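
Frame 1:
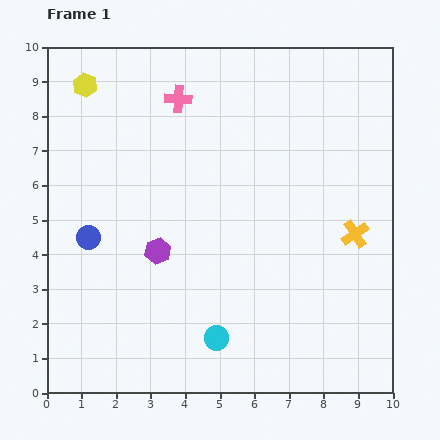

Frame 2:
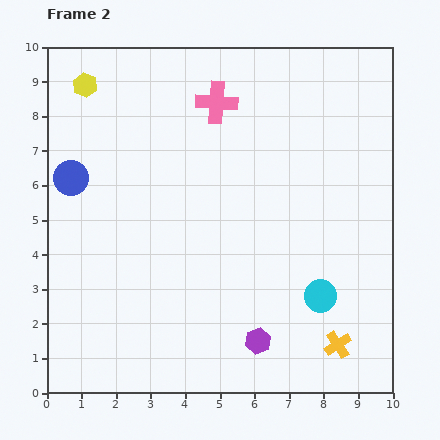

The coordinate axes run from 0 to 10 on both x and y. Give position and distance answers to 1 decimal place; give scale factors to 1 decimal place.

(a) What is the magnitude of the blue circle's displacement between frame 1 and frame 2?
1.8

The blue circle moved from (1.2, 4.5) to (0.7, 6.2), a distance of √(0.5² + 1.7²) ≈ 1.8.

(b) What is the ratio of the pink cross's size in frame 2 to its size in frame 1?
1.5×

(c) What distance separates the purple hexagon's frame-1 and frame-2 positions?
3.9

The purple hexagon moved from (3.2, 4.1) to (6.1, 1.5), a distance of √(2.9² + 2.6²) ≈ 3.9.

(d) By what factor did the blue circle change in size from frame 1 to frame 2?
1.5×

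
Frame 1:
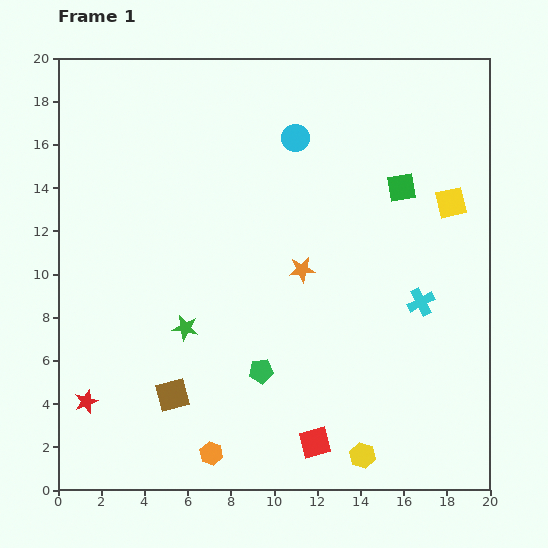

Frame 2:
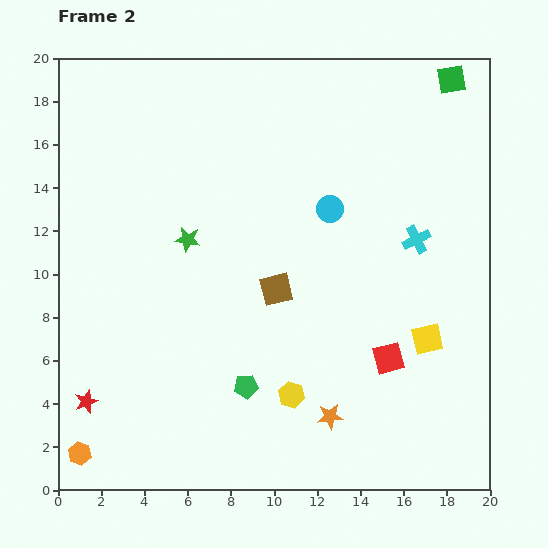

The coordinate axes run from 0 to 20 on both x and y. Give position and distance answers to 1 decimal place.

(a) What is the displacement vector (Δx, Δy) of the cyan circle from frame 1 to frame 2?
(1.6, -3.3)

The cyan circle was at (11.0, 16.3) in frame 1 and (12.6, 13.0) in frame 2.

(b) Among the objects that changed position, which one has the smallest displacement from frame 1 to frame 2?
the green pentagon

(moved 1.0)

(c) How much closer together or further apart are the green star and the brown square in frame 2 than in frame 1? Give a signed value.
+1.5

Distance in frame 1: 3.2. Distance in frame 2: 4.7.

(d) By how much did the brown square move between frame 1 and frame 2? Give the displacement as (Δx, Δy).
(4.8, 4.9)

The brown square was at (5.3, 4.4) in frame 1 and (10.1, 9.3) in frame 2.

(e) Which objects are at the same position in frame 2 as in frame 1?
the red star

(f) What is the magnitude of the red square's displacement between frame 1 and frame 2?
5.2

The red square moved from (11.9, 2.2) to (15.3, 6.1), a distance of √(3.4² + 3.9²) ≈ 5.2.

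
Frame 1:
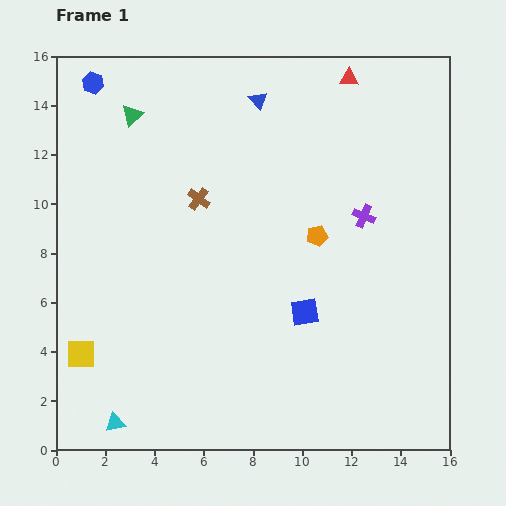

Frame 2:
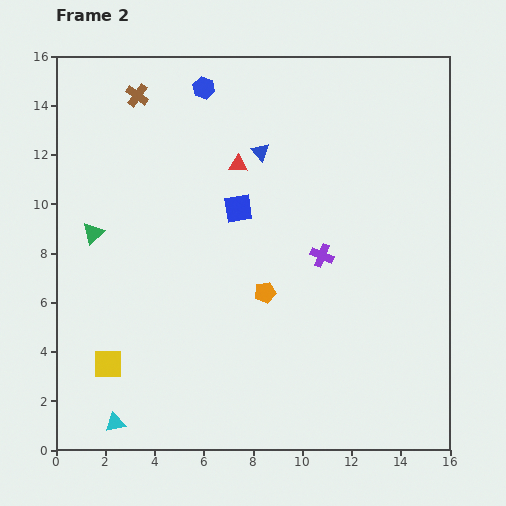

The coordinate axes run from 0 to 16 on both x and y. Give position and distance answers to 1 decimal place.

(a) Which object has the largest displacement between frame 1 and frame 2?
the red triangle

(moved 5.7; next 5.1)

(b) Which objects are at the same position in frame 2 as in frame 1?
the cyan triangle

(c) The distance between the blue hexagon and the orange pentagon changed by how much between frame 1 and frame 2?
-2.3

Distance in frame 1: 11.0. Distance in frame 2: 8.7.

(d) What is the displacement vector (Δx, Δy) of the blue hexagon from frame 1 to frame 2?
(4.5, -0.2)

The blue hexagon was at (1.5, 14.9) in frame 1 and (6.0, 14.7) in frame 2.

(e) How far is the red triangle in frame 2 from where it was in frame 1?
5.7

The red triangle moved from (11.9, 15.1) to (7.4, 11.6), a distance of √(4.5² + 3.5²) ≈ 5.7.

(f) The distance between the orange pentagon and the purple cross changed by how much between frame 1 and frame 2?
+0.6

Distance in frame 1: 2.1. Distance in frame 2: 2.7.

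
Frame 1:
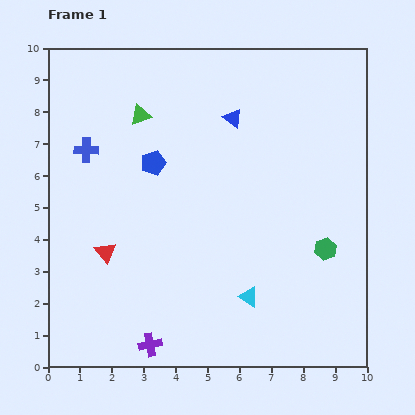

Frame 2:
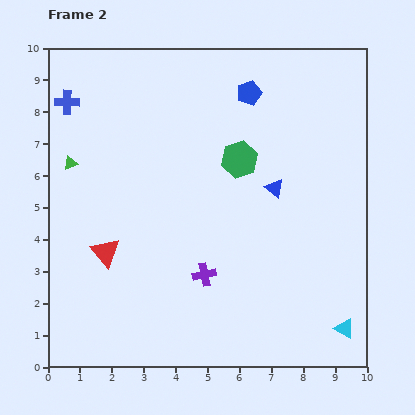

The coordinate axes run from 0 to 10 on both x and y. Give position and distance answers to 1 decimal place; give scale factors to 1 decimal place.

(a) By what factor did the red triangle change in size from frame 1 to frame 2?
1.4×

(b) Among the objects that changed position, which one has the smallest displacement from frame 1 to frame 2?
the blue cross

(moved 1.6)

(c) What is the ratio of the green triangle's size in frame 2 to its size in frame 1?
0.6×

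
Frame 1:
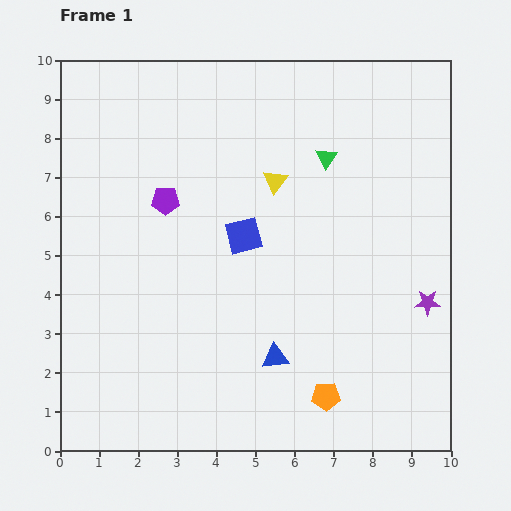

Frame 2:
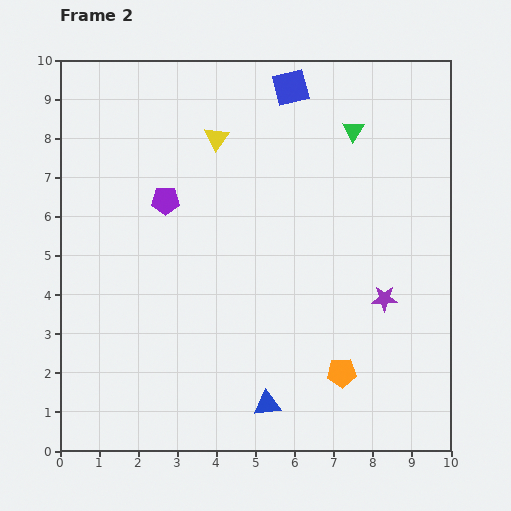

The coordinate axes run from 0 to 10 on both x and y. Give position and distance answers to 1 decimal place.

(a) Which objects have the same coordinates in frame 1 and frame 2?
the purple pentagon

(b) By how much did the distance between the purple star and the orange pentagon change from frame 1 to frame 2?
-1.3

Distance in frame 1: 3.5. Distance in frame 2: 2.2.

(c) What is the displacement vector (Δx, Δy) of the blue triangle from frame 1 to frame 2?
(-0.2, -1.2)

The blue triangle was at (5.5, 2.4) in frame 1 and (5.3, 1.2) in frame 2.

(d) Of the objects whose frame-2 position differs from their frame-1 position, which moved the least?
the orange pentagon

(moved 0.7)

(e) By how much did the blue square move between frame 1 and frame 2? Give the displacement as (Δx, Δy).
(1.2, 3.8)

The blue square was at (4.7, 5.5) in frame 1 and (5.9, 9.3) in frame 2.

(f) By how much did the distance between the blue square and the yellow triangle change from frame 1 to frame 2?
+0.7

Distance in frame 1: 1.6. Distance in frame 2: 2.3.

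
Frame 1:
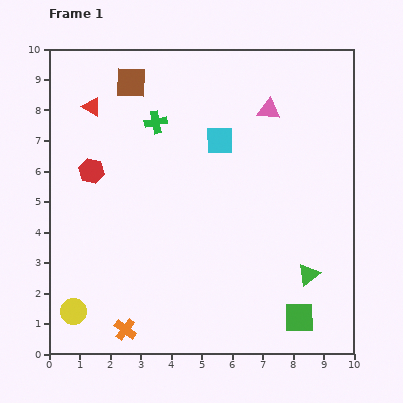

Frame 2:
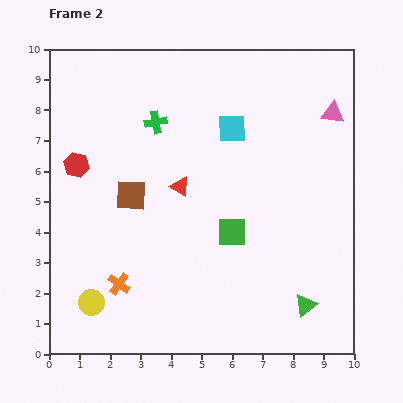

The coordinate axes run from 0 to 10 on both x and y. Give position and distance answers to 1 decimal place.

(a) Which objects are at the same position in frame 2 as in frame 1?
the green cross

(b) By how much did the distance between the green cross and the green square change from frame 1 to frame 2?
-3.5

Distance in frame 1: 7.9. Distance in frame 2: 4.4.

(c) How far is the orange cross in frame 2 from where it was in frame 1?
1.5

The orange cross moved from (2.5, 0.8) to (2.3, 2.3), a distance of √(0.2² + 1.5²) ≈ 1.5.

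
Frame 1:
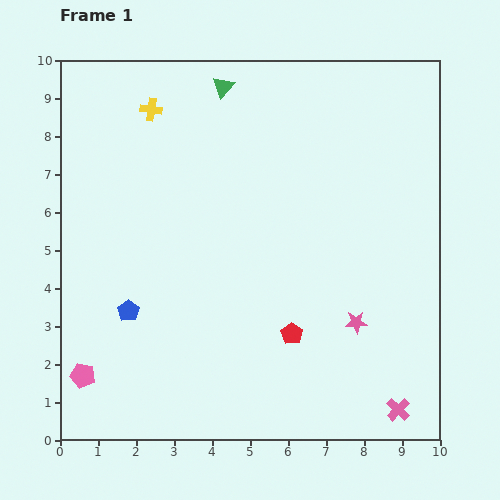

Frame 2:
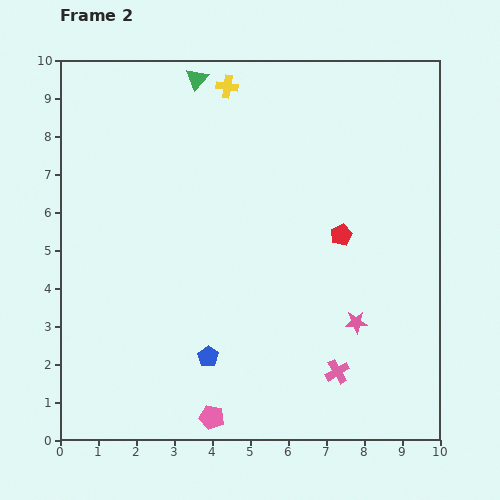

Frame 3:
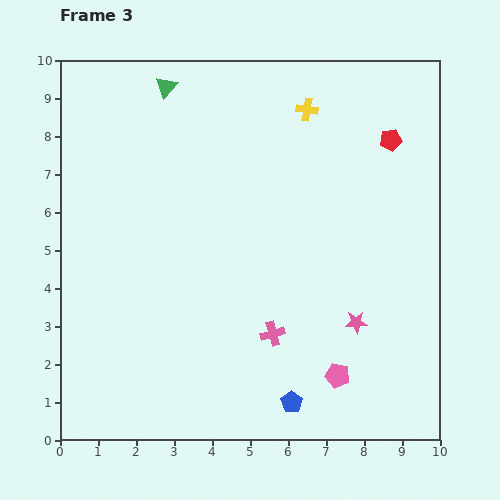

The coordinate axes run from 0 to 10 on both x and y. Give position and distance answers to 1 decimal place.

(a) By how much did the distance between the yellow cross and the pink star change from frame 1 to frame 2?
-0.7

Distance in frame 1: 7.8. Distance in frame 2: 7.1.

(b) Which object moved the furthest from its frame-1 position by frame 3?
the pink pentagon

(moved 6.7; next 5.7)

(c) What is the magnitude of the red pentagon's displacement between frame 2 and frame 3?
2.8

The red pentagon moved from (7.4, 5.4) to (8.7, 7.9), a distance of √(1.3² + 2.5²) ≈ 2.8.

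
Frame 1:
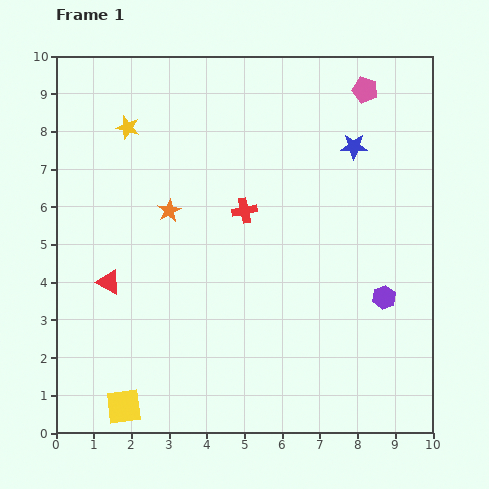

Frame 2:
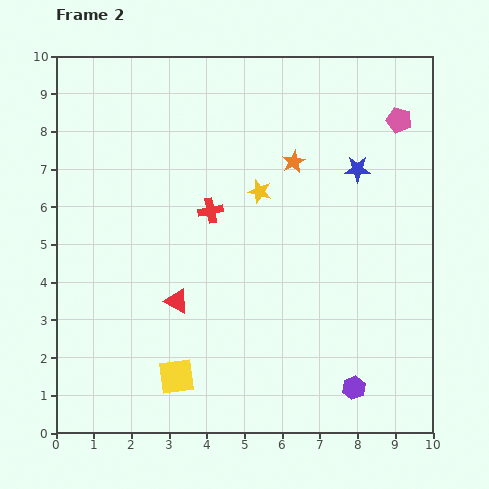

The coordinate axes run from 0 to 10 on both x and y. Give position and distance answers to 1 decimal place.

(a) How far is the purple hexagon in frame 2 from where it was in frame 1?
2.5

The purple hexagon moved from (8.7, 3.6) to (7.9, 1.2), a distance of √(0.8² + 2.4²) ≈ 2.5.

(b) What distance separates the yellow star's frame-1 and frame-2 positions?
3.9

The yellow star moved from (1.9, 8.1) to (5.4, 6.4), a distance of √(3.5² + 1.7²) ≈ 3.9.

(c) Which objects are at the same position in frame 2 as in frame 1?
none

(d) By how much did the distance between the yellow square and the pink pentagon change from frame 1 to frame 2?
-1.6

Distance in frame 1: 10.6. Distance in frame 2: 9.0.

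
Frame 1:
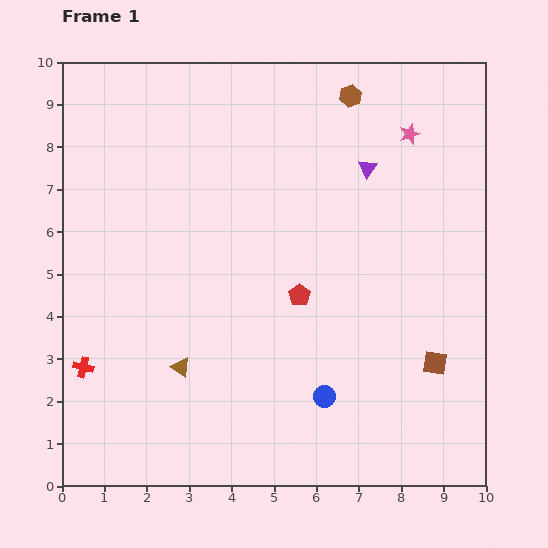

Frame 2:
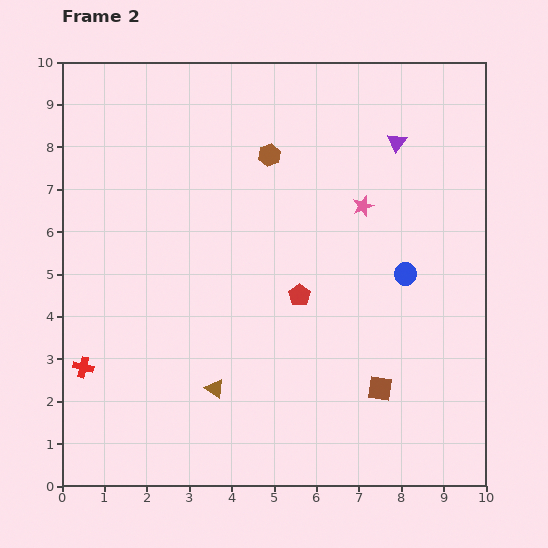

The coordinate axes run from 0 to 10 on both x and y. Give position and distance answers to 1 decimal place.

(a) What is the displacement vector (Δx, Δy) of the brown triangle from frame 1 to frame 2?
(0.8, -0.5)

The brown triangle was at (2.8, 2.8) in frame 1 and (3.6, 2.3) in frame 2.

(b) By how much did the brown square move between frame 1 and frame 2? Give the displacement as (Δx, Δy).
(-1.3, -0.6)

The brown square was at (8.8, 2.9) in frame 1 and (7.5, 2.3) in frame 2.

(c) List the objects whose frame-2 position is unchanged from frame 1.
the red cross, the red pentagon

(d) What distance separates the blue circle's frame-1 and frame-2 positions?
3.5

The blue circle moved from (6.2, 2.1) to (8.1, 5.0), a distance of √(1.9² + 2.9²) ≈ 3.5.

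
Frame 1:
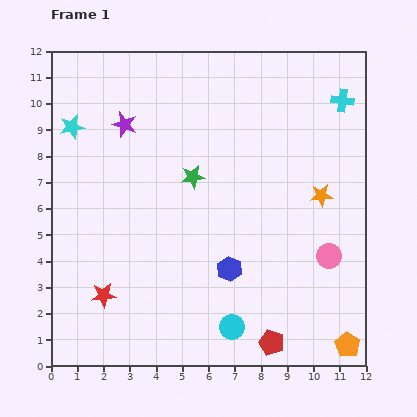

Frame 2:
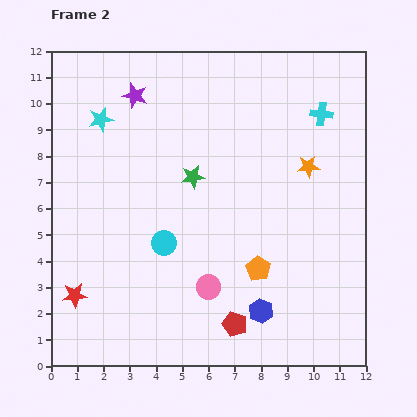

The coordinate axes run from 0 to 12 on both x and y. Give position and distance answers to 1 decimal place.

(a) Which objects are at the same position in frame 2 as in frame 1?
the green star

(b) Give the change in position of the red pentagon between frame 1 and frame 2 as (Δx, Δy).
(-1.4, 0.7)

The red pentagon was at (8.4, 0.9) in frame 1 and (7.0, 1.6) in frame 2.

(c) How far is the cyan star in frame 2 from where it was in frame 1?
1.1

The cyan star moved from (0.8, 9.1) to (1.9, 9.4), a distance of √(1.1² + 0.3²) ≈ 1.1.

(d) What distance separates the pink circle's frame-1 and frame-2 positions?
4.8

The pink circle moved from (10.6, 4.2) to (6.0, 3.0), a distance of √(4.6² + 1.2²) ≈ 4.8.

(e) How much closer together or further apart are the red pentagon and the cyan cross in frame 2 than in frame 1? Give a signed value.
-0.9

Distance in frame 1: 9.6. Distance in frame 2: 8.7.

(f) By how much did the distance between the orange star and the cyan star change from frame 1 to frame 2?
-1.7

Distance in frame 1: 9.8. Distance in frame 2: 8.1.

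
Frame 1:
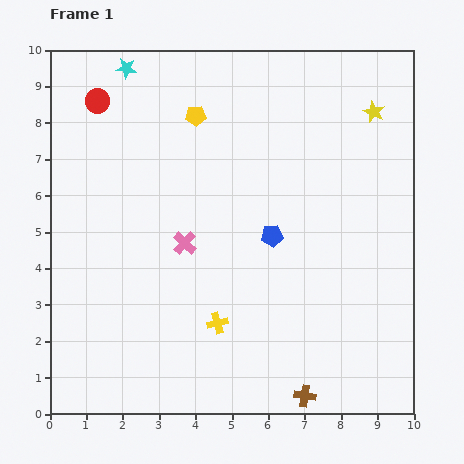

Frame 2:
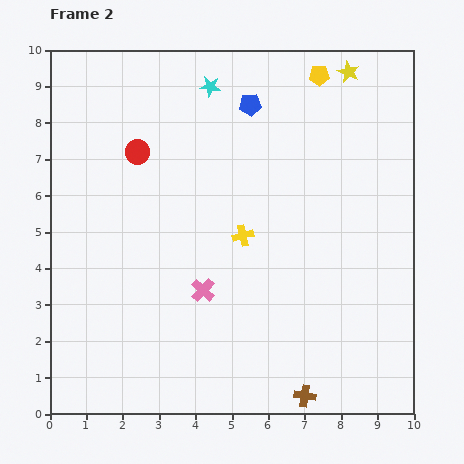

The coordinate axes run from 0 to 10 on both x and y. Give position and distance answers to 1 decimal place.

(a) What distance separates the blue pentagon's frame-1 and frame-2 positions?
3.6

The blue pentagon moved from (6.1, 4.9) to (5.5, 8.5), a distance of √(0.6² + 3.6²) ≈ 3.6.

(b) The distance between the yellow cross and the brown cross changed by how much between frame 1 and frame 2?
+1.6

Distance in frame 1: 3.1. Distance in frame 2: 4.7.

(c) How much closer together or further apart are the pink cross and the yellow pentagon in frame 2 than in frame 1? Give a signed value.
+3.2

Distance in frame 1: 3.5. Distance in frame 2: 6.7.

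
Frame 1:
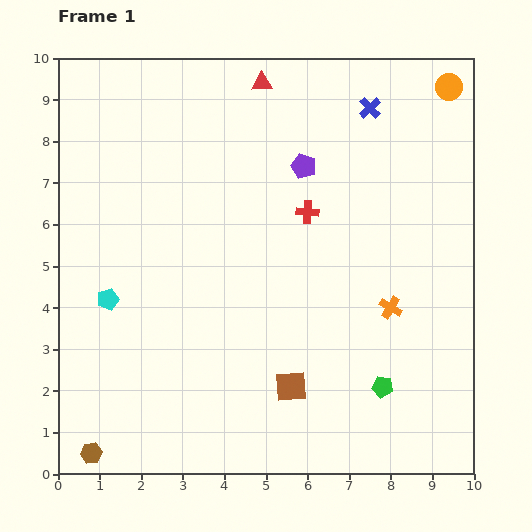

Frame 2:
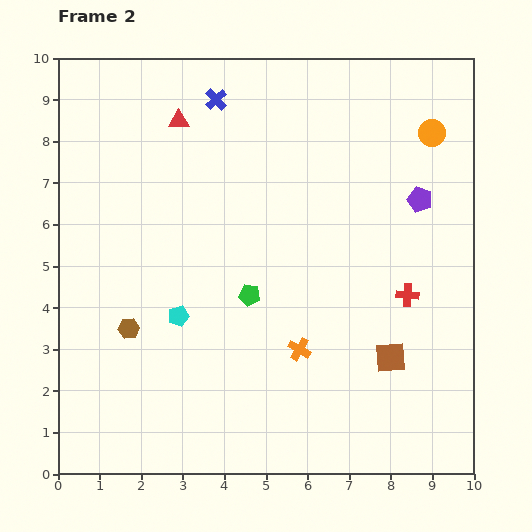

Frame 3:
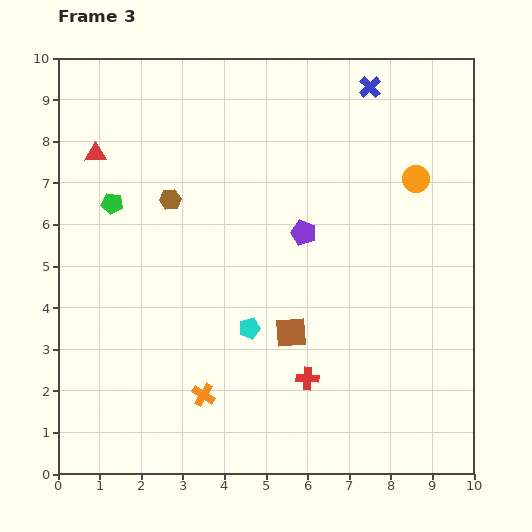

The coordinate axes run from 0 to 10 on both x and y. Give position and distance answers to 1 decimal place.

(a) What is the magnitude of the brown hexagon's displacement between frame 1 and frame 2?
3.1

The brown hexagon moved from (0.8, 0.5) to (1.7, 3.5), a distance of √(0.9² + 3.0²) ≈ 3.1.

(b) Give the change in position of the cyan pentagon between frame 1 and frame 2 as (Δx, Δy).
(1.7, -0.4)

The cyan pentagon was at (1.2, 4.2) in frame 1 and (2.9, 3.8) in frame 2.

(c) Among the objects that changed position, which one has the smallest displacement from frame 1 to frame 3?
the blue cross

(moved 0.5)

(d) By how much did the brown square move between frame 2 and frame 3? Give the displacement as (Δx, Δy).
(-2.4, 0.6)

The brown square was at (8.0, 2.8) in frame 2 and (5.6, 3.4) in frame 3.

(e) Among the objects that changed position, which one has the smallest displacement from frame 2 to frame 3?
the orange circle

(moved 1.2)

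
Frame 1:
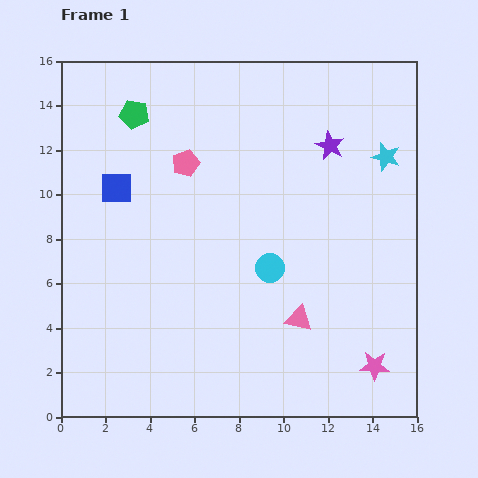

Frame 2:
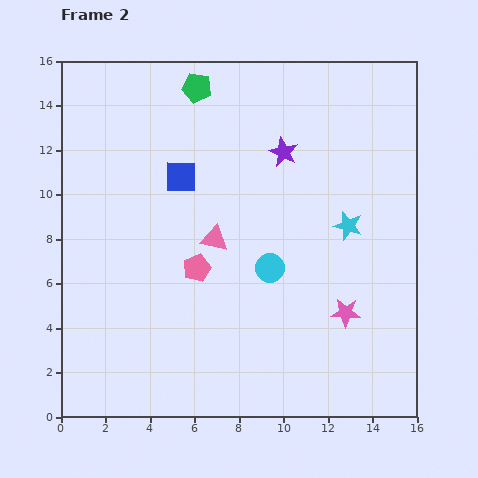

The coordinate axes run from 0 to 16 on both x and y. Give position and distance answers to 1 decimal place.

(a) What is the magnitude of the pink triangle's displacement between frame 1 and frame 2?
5.2

The pink triangle moved from (10.7, 4.4) to (6.9, 8.0), a distance of √(3.8² + 3.6²) ≈ 5.2.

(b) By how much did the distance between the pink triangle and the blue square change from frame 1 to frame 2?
-6.9

Distance in frame 1: 10.1. Distance in frame 2: 3.2.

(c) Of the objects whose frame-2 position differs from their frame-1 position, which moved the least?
the purple star

(moved 2.1)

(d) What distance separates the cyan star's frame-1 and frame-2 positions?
3.5

The cyan star moved from (14.6, 11.7) to (12.9, 8.6), a distance of √(1.7² + 3.1²) ≈ 3.5.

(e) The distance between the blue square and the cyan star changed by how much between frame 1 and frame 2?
-4.4

Distance in frame 1: 12.2. Distance in frame 2: 7.8.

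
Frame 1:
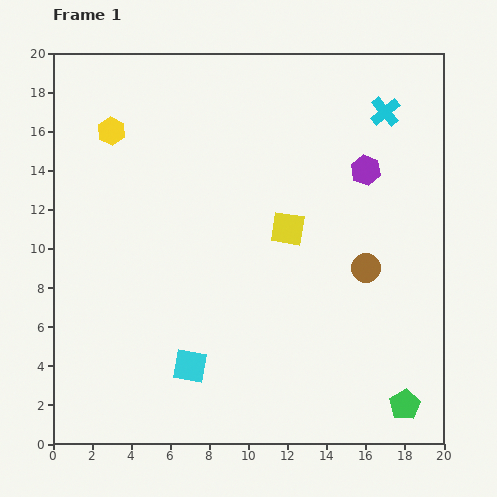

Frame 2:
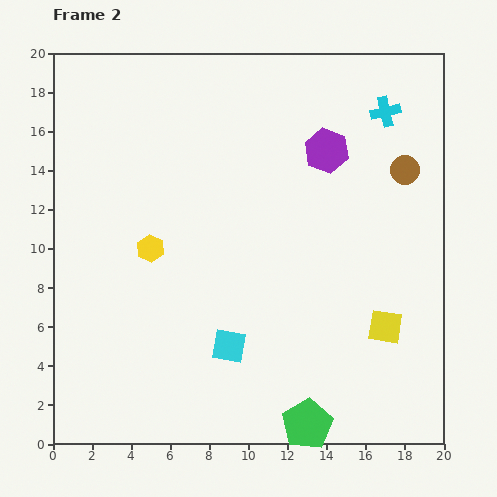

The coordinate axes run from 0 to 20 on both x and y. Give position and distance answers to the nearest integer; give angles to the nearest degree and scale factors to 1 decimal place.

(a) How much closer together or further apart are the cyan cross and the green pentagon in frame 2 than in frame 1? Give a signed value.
+1

Distance in frame 1: 15. Distance in frame 2: 16.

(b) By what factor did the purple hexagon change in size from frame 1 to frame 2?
1.5×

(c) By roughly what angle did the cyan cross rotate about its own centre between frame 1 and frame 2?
27° clockwise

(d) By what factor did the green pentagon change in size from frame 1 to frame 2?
1.7×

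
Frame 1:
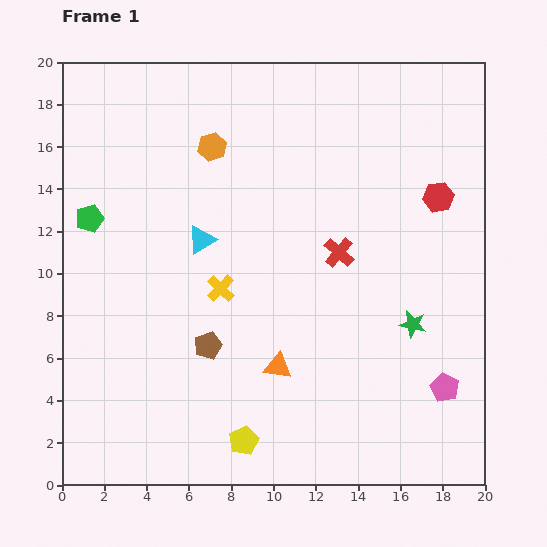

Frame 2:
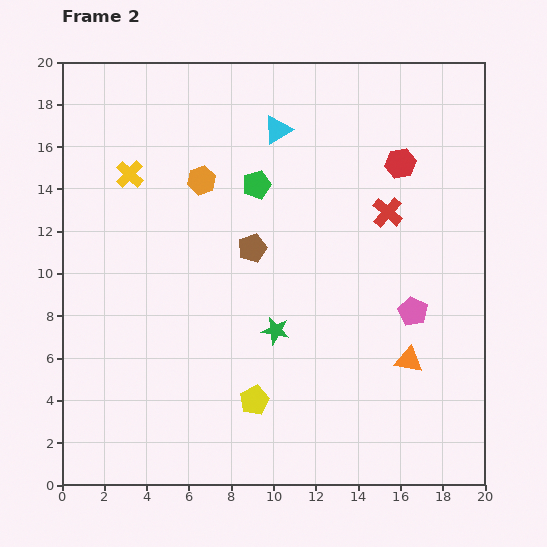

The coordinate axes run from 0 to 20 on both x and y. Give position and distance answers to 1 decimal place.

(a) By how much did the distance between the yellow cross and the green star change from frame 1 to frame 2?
+0.8

Distance in frame 1: 9.3. Distance in frame 2: 10.1.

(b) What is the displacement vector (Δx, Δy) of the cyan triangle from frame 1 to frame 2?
(3.6, 5.2)

The cyan triangle was at (6.6, 11.6) in frame 1 and (10.2, 16.8) in frame 2.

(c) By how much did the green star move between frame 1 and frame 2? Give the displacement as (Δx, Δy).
(-6.5, -0.3)

The green star was at (16.6, 7.6) in frame 1 and (10.1, 7.3) in frame 2.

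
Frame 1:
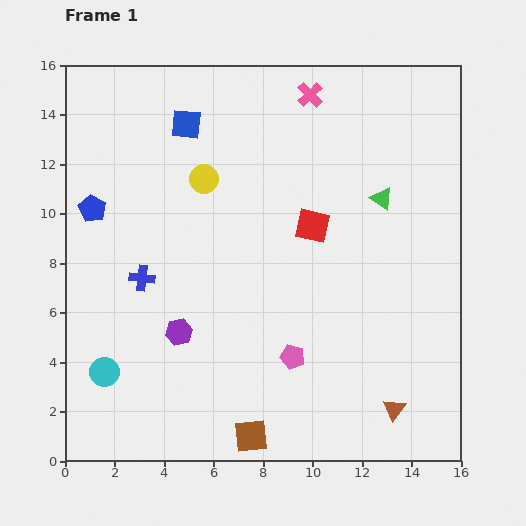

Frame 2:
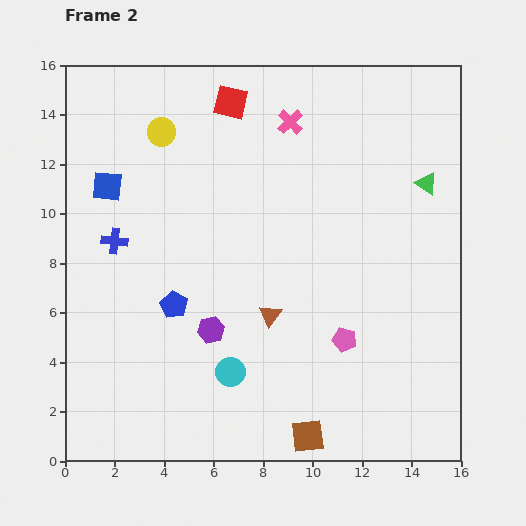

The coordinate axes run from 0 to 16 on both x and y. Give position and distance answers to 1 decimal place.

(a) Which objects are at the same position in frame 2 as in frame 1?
none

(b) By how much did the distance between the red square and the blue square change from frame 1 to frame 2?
-0.5

Distance in frame 1: 6.5. Distance in frame 2: 6.0.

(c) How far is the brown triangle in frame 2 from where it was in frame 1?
6.3

The brown triangle moved from (13.3, 2.1) to (8.3, 5.9), a distance of √(5.0² + 3.8²) ≈ 6.3.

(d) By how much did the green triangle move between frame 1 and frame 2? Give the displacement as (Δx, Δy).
(1.8, 0.6)

The green triangle was at (12.8, 10.6) in frame 1 and (14.6, 11.2) in frame 2.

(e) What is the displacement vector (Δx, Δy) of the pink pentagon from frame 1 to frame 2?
(2.1, 0.7)

The pink pentagon was at (9.2, 4.2) in frame 1 and (11.3, 4.9) in frame 2.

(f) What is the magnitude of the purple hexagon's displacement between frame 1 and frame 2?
1.3

The purple hexagon moved from (4.6, 5.2) to (5.9, 5.3), a distance of √(1.3² + 0.1²) ≈ 1.3.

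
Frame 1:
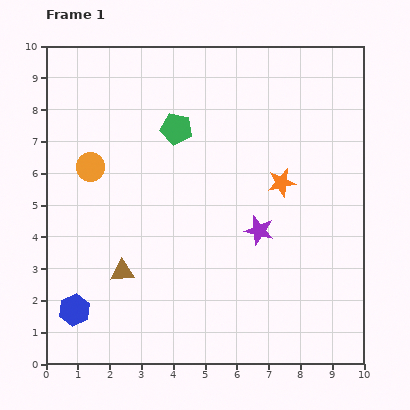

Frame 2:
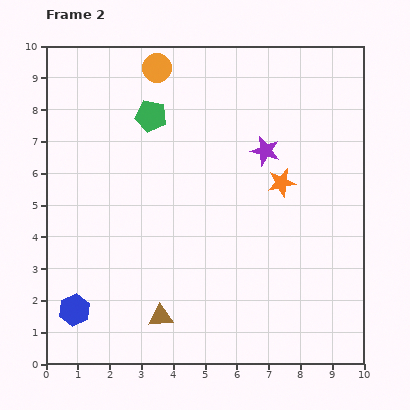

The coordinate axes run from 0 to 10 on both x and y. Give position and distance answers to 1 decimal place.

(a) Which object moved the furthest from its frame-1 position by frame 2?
the orange circle

(moved 3.7; next 2.5)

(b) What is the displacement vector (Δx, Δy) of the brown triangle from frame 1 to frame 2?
(1.2, -1.4)

The brown triangle was at (2.4, 2.9) in frame 1 and (3.6, 1.5) in frame 2.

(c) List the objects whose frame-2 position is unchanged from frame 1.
the blue hexagon, the orange star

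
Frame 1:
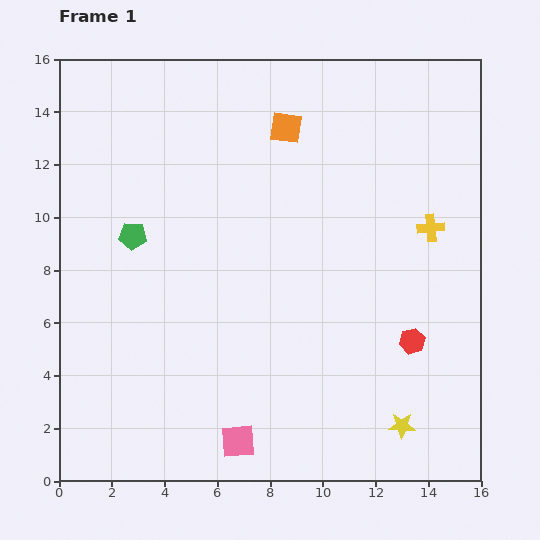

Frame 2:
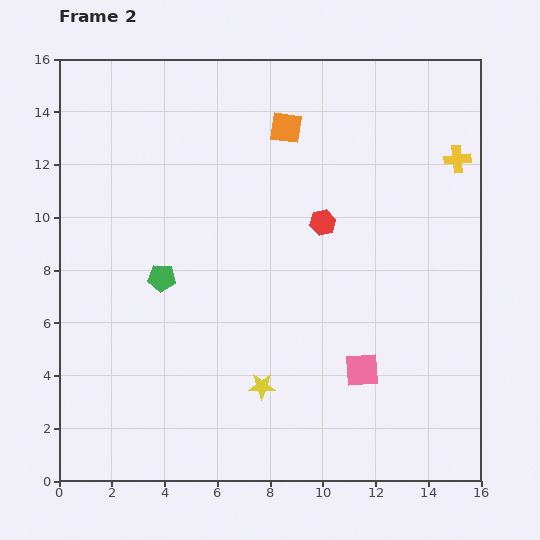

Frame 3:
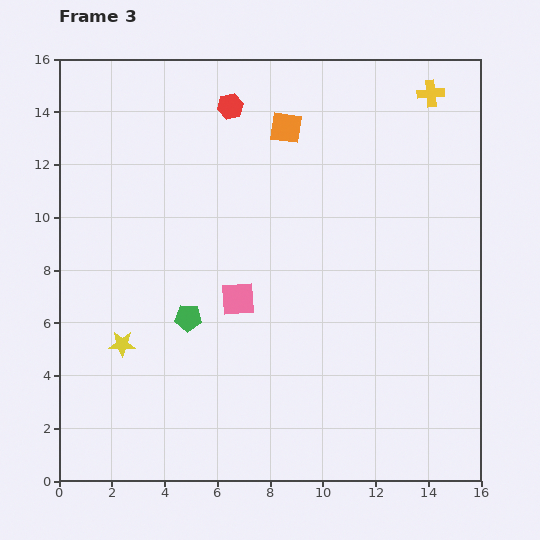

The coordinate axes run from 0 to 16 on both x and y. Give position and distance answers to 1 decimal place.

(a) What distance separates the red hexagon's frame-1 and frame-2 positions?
5.6

The red hexagon moved from (13.4, 5.3) to (10.0, 9.8), a distance of √(3.4² + 4.5²) ≈ 5.6.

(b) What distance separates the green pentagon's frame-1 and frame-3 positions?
3.7

The green pentagon moved from (2.8, 9.3) to (4.9, 6.2), a distance of √(2.1² + 3.1²) ≈ 3.7.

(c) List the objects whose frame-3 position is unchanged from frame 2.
the orange square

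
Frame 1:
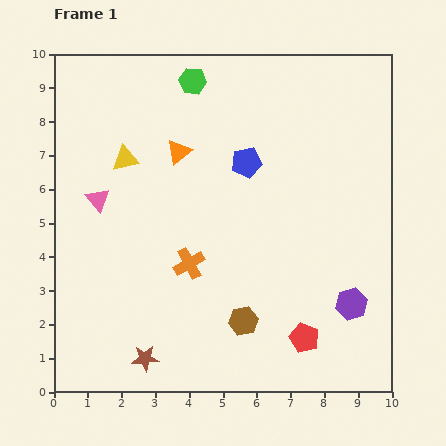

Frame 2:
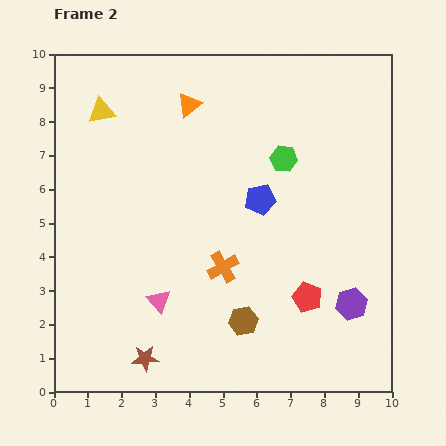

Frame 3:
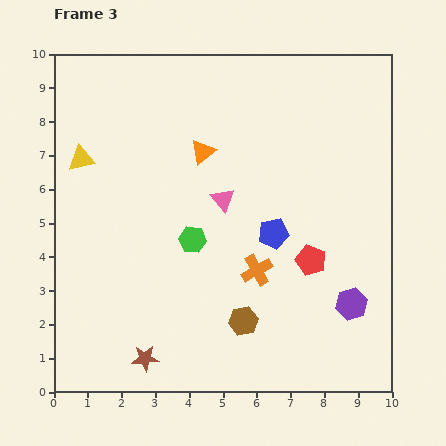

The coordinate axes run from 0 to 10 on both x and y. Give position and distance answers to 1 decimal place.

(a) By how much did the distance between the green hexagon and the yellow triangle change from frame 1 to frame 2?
+2.6

Distance in frame 1: 3.0. Distance in frame 2: 5.6.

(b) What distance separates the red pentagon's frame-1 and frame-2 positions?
1.2

The red pentagon moved from (7.4, 1.6) to (7.5, 2.8), a distance of √(0.1² + 1.2²) ≈ 1.2.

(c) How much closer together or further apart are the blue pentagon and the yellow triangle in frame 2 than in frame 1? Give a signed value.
+1.8

Distance in frame 1: 3.6. Distance in frame 2: 5.4.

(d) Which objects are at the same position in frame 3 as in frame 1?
the purple hexagon, the brown hexagon, the brown star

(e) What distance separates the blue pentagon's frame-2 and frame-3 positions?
1.1

The blue pentagon moved from (6.1, 5.7) to (6.5, 4.7), a distance of √(0.4² + 1.0²) ≈ 1.1.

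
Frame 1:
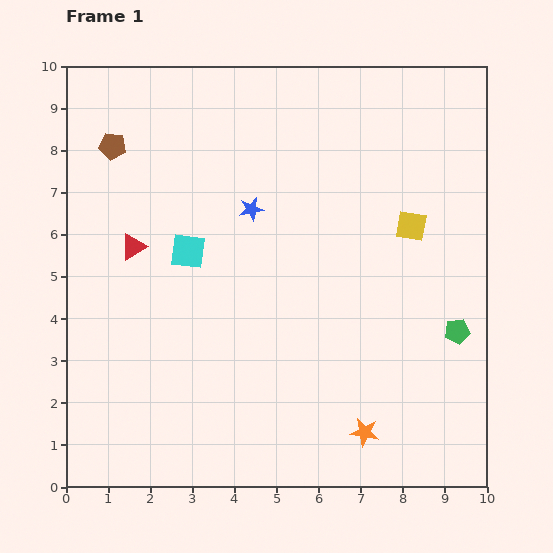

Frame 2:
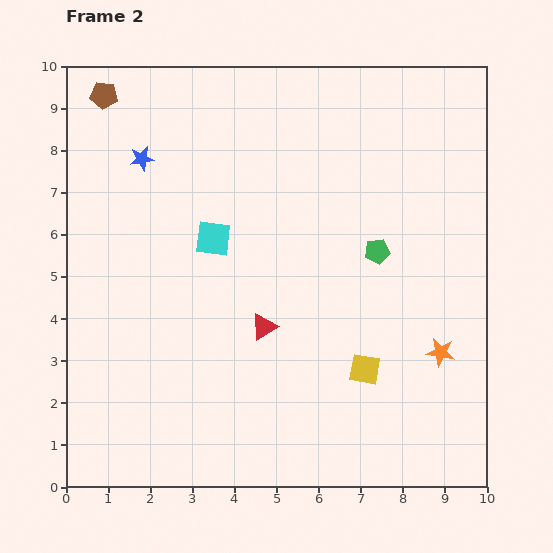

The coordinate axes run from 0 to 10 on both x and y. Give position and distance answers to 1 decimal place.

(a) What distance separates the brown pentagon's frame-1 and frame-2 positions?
1.2

The brown pentagon moved from (1.1, 8.1) to (0.9, 9.3), a distance of √(0.2² + 1.2²) ≈ 1.2.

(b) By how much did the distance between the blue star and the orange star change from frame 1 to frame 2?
+2.6

Distance in frame 1: 5.9. Distance in frame 2: 8.5.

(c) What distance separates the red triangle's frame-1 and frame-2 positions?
3.6

The red triangle moved from (1.6, 5.7) to (4.7, 3.8), a distance of √(3.1² + 1.9²) ≈ 3.6.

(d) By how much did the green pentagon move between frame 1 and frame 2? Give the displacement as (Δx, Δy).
(-1.9, 1.9)

The green pentagon was at (9.3, 3.7) in frame 1 and (7.4, 5.6) in frame 2.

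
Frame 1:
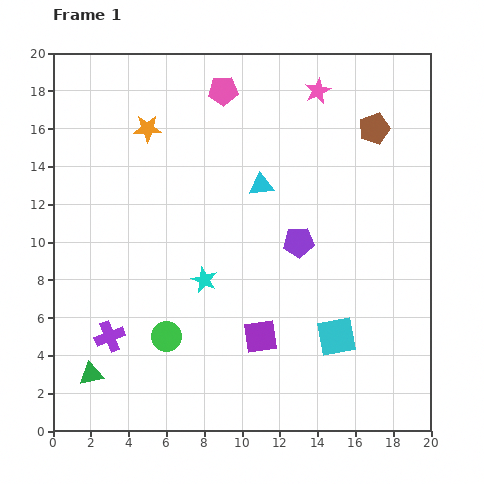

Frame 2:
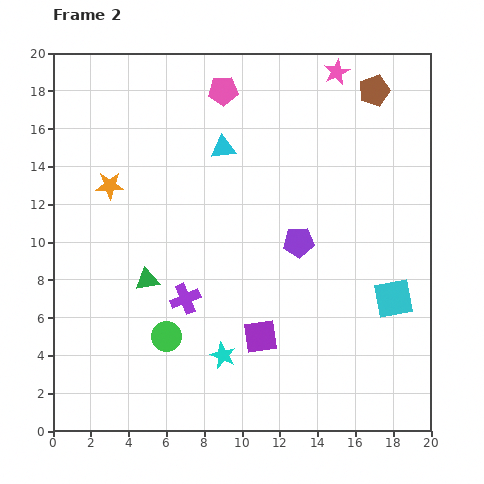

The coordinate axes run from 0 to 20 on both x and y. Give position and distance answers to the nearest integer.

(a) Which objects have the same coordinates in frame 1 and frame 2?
the purple square, the purple pentagon, the pink pentagon, the green circle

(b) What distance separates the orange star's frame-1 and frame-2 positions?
4

The orange star moved from (5, 16) to (3, 13), a distance of √(2² + 3²) ≈ 4.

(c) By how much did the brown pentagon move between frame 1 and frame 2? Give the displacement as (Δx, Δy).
(0, 2)

The brown pentagon was at (17, 16) in frame 1 and (17, 18) in frame 2.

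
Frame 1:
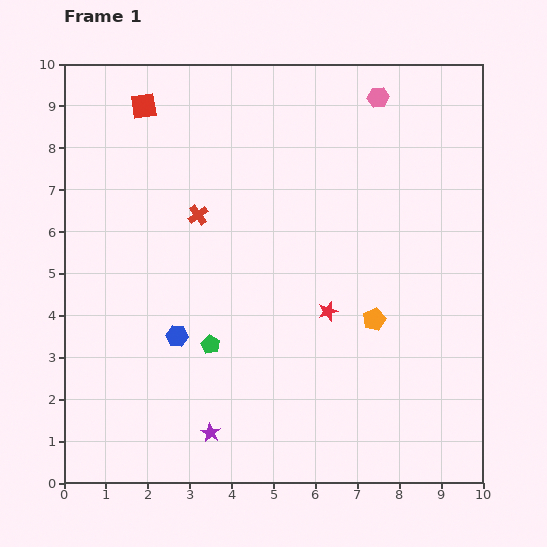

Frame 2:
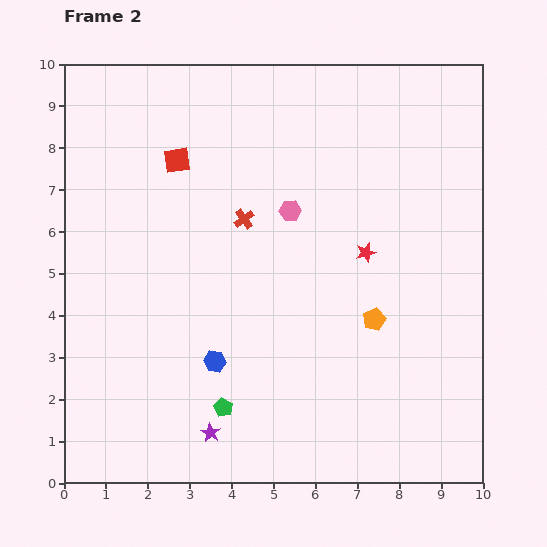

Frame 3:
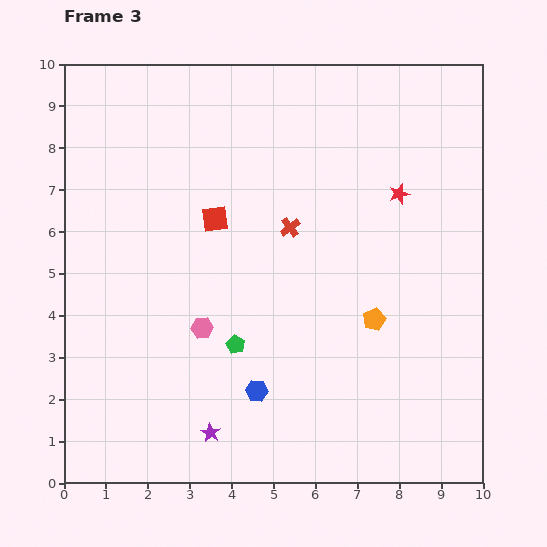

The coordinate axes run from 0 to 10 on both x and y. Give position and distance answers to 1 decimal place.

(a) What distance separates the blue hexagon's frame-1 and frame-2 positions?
1.1

The blue hexagon moved from (2.7, 3.5) to (3.6, 2.9), a distance of √(0.9² + 0.6²) ≈ 1.1.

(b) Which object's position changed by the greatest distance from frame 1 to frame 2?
the pink hexagon

(moved 3.4; next 1.7)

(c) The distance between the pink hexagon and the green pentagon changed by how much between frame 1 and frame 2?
-2.1

Distance in frame 1: 7.1. Distance in frame 2: 5.0.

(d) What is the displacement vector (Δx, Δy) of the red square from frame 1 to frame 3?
(1.7, -2.7)

The red square was at (1.9, 9.0) in frame 1 and (3.6, 6.3) in frame 3.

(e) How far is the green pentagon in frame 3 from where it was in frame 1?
0.6

The green pentagon moved from (3.5, 3.3) to (4.1, 3.3), a distance of √(0.6² + 0.0²) ≈ 0.6.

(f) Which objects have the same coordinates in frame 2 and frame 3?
the orange pentagon, the purple star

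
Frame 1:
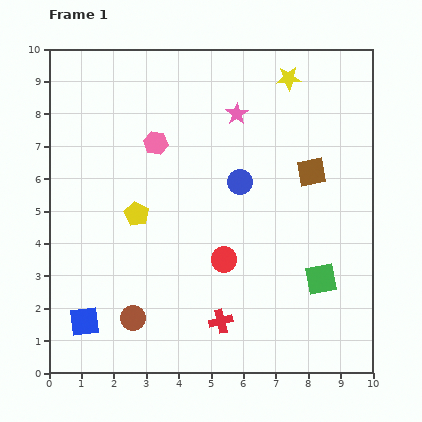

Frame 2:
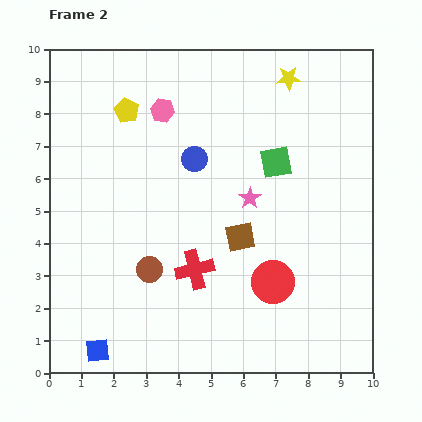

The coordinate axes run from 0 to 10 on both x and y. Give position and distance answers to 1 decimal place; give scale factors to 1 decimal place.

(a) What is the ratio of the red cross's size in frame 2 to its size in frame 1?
1.7×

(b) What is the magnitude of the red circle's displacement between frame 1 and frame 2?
1.7

The red circle moved from (5.4, 3.5) to (6.9, 2.8), a distance of √(1.5² + 0.7²) ≈ 1.7.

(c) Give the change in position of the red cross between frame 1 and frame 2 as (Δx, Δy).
(-0.8, 1.6)

The red cross was at (5.3, 1.6) in frame 1 and (4.5, 3.2) in frame 2.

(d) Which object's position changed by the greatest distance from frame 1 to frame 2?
the green square

(moved 3.9; next 3.2)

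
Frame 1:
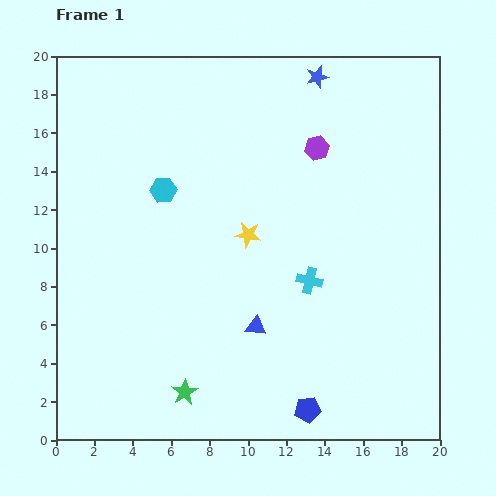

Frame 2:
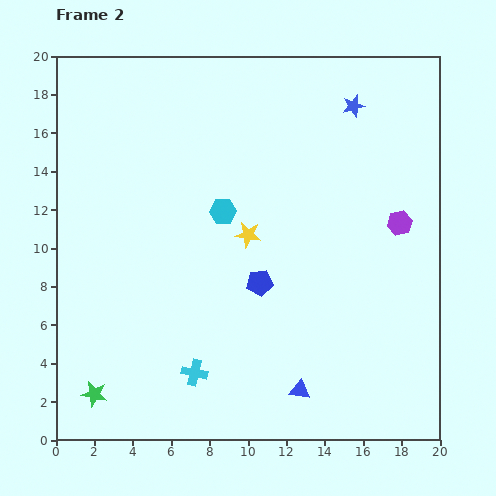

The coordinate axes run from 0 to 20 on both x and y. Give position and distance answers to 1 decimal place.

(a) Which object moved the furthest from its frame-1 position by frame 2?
the cyan cross

(moved 7.7; next 7.1)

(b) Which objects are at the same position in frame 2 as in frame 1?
the yellow star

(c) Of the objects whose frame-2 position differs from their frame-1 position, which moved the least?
the blue star

(moved 2.4)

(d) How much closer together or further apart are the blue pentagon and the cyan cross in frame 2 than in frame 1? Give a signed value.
-0.9

Distance in frame 1: 6.7. Distance in frame 2: 5.8.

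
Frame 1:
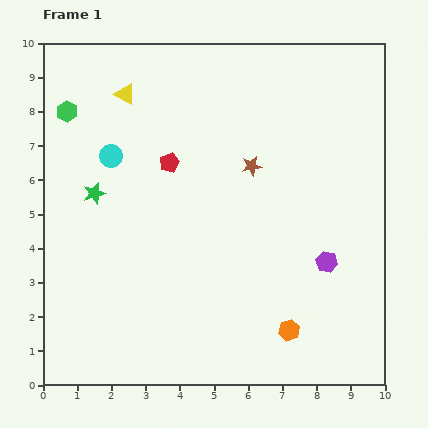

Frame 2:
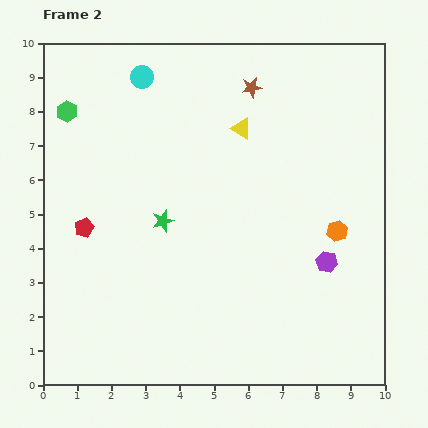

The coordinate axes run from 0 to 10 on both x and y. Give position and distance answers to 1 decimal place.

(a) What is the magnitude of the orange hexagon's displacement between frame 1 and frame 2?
3.2

The orange hexagon moved from (7.2, 1.6) to (8.6, 4.5), a distance of √(1.4² + 2.9²) ≈ 3.2.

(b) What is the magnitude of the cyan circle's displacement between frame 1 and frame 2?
2.5

The cyan circle moved from (2.0, 6.7) to (2.9, 9.0), a distance of √(0.9² + 2.3²) ≈ 2.5.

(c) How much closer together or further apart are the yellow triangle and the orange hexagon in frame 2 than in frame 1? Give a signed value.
-4.3

Distance in frame 1: 8.4. Distance in frame 2: 4.1.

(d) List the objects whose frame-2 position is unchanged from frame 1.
the green hexagon, the purple hexagon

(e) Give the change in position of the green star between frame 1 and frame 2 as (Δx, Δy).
(2.0, -0.8)

The green star was at (1.5, 5.6) in frame 1 and (3.5, 4.8) in frame 2.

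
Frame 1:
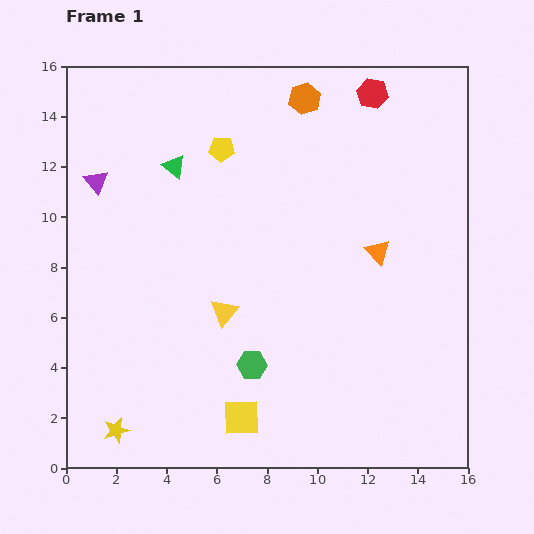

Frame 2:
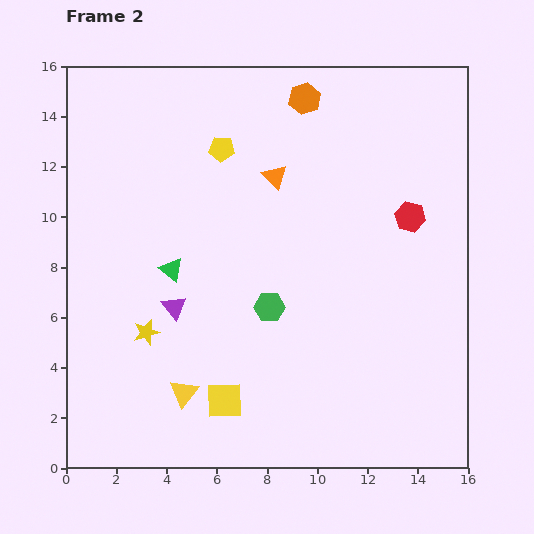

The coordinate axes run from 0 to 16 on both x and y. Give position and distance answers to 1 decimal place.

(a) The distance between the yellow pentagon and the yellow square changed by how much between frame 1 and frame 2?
-0.7

Distance in frame 1: 10.7. Distance in frame 2: 10.0.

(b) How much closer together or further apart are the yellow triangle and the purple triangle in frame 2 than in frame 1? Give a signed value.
-3.9

Distance in frame 1: 7.3. Distance in frame 2: 3.4.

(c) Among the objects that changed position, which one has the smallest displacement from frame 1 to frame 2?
the yellow square

(moved 1.0)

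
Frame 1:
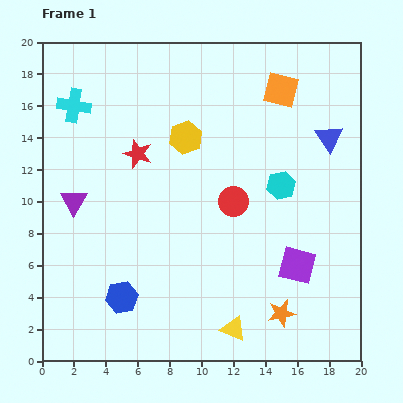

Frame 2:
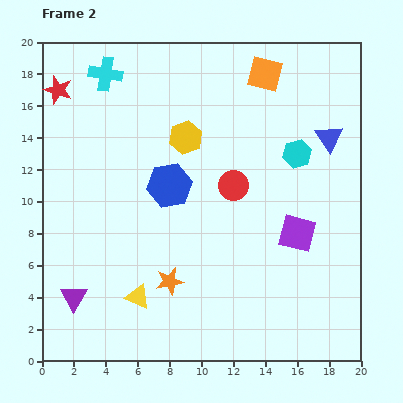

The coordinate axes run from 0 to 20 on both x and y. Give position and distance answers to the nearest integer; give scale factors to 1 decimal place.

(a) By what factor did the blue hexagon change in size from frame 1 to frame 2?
1.4×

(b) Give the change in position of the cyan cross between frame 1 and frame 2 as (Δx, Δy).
(2, 2)

The cyan cross was at (2, 16) in frame 1 and (4, 18) in frame 2.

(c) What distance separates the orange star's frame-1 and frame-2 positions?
7

The orange star moved from (15, 3) to (8, 5), a distance of √(7² + 2²) ≈ 7.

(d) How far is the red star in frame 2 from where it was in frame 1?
6

The red star moved from (6, 13) to (1, 17), a distance of √(5² + 4²) ≈ 6.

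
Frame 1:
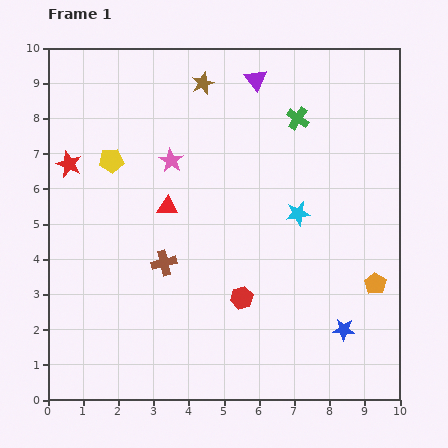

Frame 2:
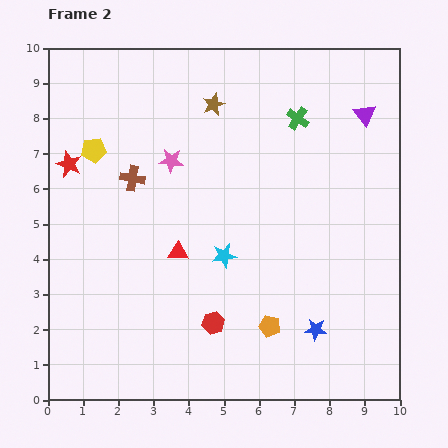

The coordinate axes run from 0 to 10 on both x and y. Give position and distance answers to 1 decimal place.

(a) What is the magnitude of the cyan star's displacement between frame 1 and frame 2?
2.4

The cyan star moved from (7.1, 5.3) to (5.0, 4.1), a distance of √(2.1² + 1.2²) ≈ 2.4.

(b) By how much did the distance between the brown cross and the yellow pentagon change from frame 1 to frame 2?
-1.9

Distance in frame 1: 3.3. Distance in frame 2: 1.4.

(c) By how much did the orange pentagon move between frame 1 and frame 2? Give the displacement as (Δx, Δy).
(-3.0, -1.2)

The orange pentagon was at (9.3, 3.3) in frame 1 and (6.3, 2.1) in frame 2.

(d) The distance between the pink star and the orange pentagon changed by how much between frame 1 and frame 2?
-1.3

Distance in frame 1: 6.8. Distance in frame 2: 5.5.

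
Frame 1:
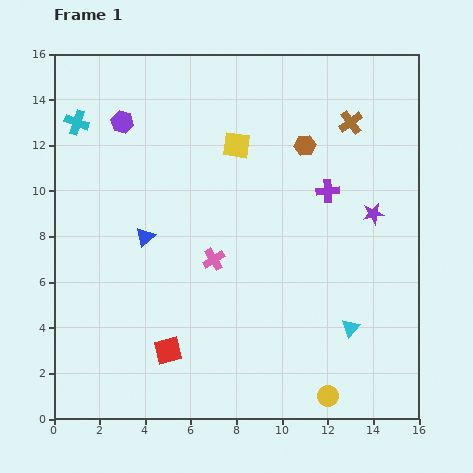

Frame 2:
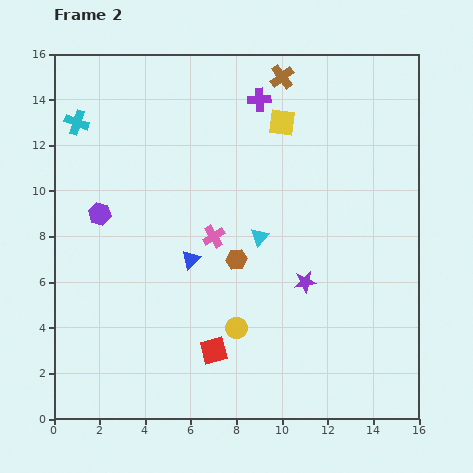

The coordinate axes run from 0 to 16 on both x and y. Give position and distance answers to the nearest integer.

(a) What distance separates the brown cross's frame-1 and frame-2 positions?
4

The brown cross moved from (13, 13) to (10, 15), a distance of √(3² + 2²) ≈ 4.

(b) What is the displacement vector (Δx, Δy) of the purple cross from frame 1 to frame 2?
(-3, 4)

The purple cross was at (12, 10) in frame 1 and (9, 14) in frame 2.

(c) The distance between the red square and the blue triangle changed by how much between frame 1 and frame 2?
-1

Distance in frame 1: 5. Distance in frame 2: 4.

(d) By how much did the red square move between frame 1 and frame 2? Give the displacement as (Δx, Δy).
(2, 0)

The red square was at (5, 3) in frame 1 and (7, 3) in frame 2.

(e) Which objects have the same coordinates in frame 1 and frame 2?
the cyan cross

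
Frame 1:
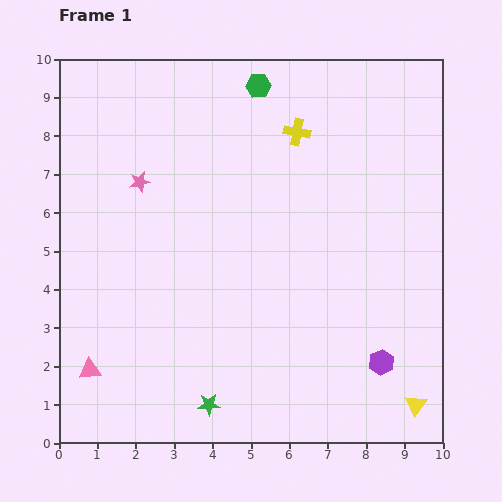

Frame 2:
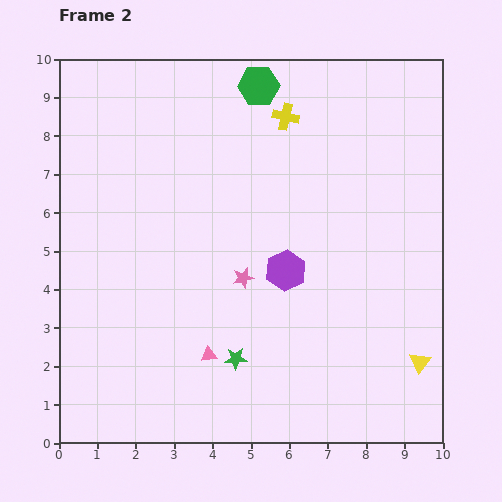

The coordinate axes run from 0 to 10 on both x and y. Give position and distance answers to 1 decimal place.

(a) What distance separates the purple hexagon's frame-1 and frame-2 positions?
3.5

The purple hexagon moved from (8.4, 2.1) to (5.9, 4.5), a distance of √(2.5² + 2.4²) ≈ 3.5.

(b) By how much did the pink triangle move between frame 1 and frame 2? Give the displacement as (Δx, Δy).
(3.1, 0.4)

The pink triangle was at (0.8, 1.9) in frame 1 and (3.9, 2.3) in frame 2.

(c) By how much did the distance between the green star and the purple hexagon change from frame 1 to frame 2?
-2.0

Distance in frame 1: 4.6. Distance in frame 2: 2.6.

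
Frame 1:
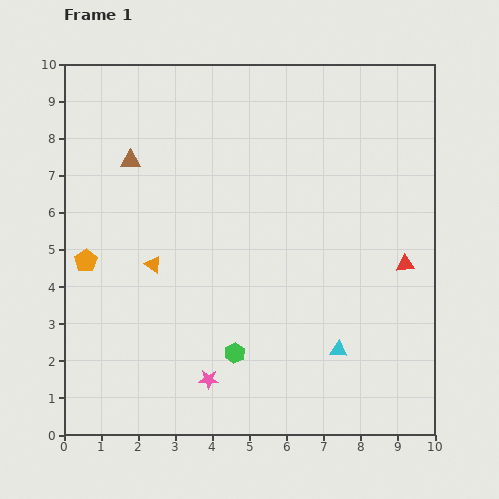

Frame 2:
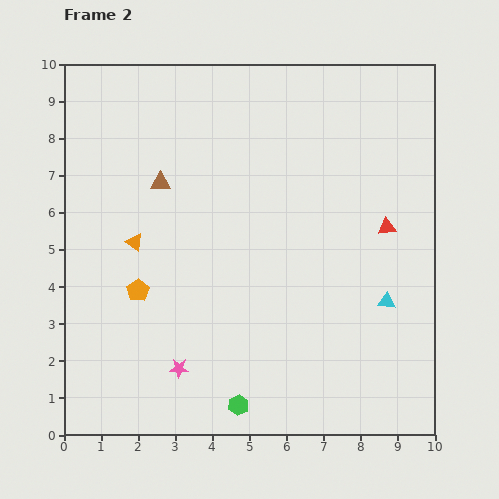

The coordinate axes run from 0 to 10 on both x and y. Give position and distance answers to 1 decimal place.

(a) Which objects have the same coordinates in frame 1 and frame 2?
none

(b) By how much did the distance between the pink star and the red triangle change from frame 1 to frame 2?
+0.7

Distance in frame 1: 6.1. Distance in frame 2: 6.8.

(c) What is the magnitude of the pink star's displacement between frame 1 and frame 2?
0.9

The pink star moved from (3.9, 1.5) to (3.1, 1.8), a distance of √(0.8² + 0.3²) ≈ 0.9.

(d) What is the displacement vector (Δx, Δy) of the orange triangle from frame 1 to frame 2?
(-0.5, 0.6)

The orange triangle was at (2.4, 4.6) in frame 1 and (1.9, 5.2) in frame 2.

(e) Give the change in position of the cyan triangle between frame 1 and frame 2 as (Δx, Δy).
(1.3, 1.3)

The cyan triangle was at (7.4, 2.3) in frame 1 and (8.7, 3.6) in frame 2.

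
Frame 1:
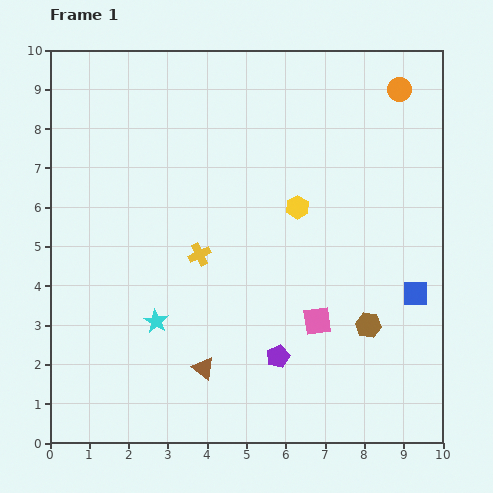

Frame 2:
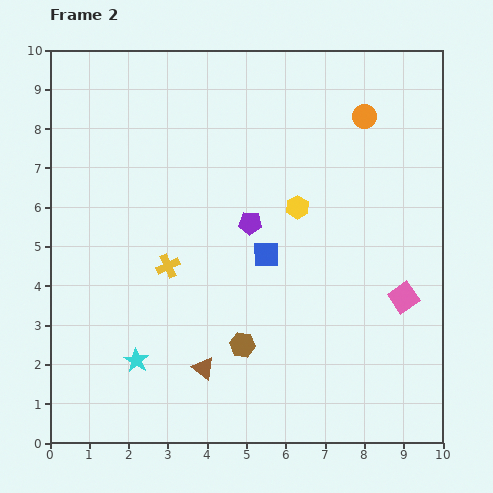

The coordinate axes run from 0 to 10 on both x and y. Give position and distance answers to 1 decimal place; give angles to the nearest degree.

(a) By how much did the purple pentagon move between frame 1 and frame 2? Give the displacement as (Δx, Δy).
(-0.7, 3.4)

The purple pentagon was at (5.8, 2.2) in frame 1 and (5.1, 5.6) in frame 2.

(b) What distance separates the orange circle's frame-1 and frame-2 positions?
1.1

The orange circle moved from (8.9, 9.0) to (8.0, 8.3), a distance of √(0.9² + 0.7²) ≈ 1.1.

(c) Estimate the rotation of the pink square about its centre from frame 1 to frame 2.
28° counter-clockwise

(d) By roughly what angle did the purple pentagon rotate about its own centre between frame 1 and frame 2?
26° clockwise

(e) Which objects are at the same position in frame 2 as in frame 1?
the yellow hexagon, the brown triangle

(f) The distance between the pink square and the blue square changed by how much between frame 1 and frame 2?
+1.1

Distance in frame 1: 2.6. Distance in frame 2: 3.7.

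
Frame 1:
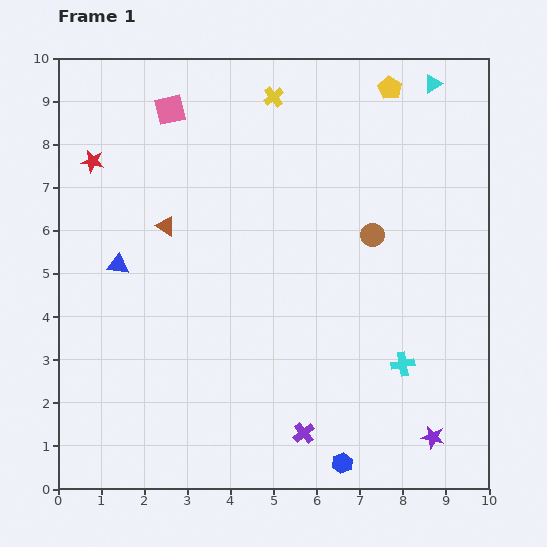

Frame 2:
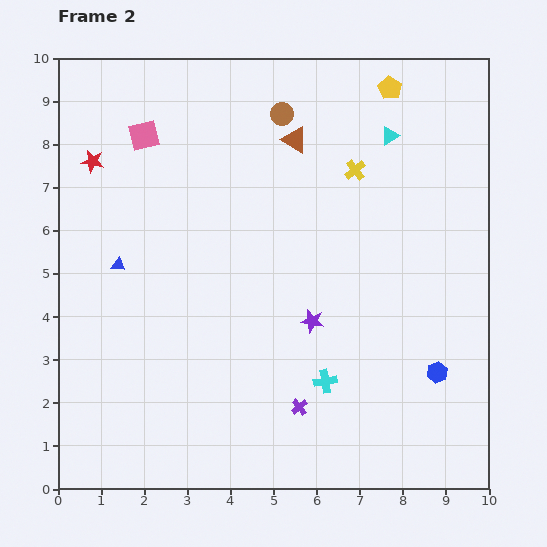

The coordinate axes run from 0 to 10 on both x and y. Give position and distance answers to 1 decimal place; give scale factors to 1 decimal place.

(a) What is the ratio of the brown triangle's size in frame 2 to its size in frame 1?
1.3×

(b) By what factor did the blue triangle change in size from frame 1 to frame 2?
0.6×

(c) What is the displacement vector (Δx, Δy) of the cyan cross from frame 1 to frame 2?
(-1.8, -0.4)

The cyan cross was at (8.0, 2.9) in frame 1 and (6.2, 2.5) in frame 2.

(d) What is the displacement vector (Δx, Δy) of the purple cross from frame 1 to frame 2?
(-0.1, 0.6)

The purple cross was at (5.7, 1.3) in frame 1 and (5.6, 1.9) in frame 2.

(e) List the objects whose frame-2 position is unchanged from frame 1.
the yellow pentagon, the red star, the blue triangle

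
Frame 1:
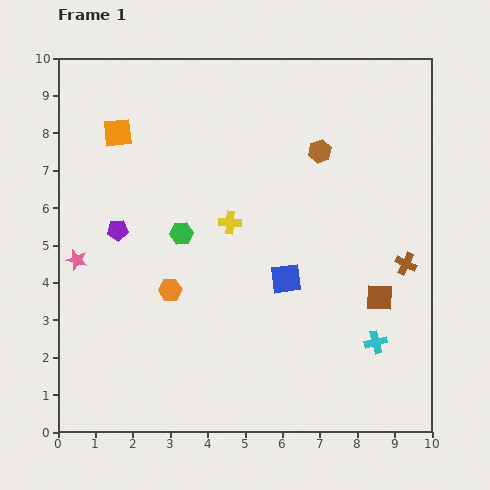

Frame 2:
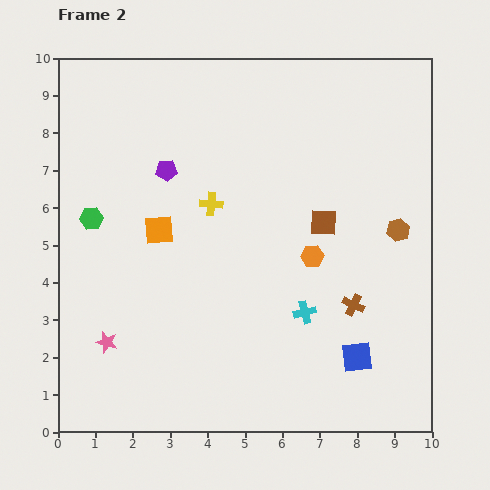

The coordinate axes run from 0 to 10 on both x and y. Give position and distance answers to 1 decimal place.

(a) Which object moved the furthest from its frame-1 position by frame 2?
the orange hexagon

(moved 3.9; next 3.0)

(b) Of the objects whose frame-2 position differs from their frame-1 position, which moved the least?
the yellow cross

(moved 0.7)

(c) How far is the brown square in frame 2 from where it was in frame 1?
2.5

The brown square moved from (8.6, 3.6) to (7.1, 5.6), a distance of √(1.5² + 2.0²) ≈ 2.5.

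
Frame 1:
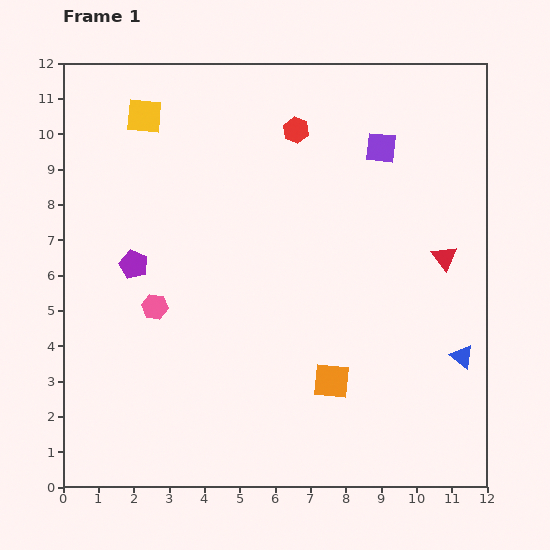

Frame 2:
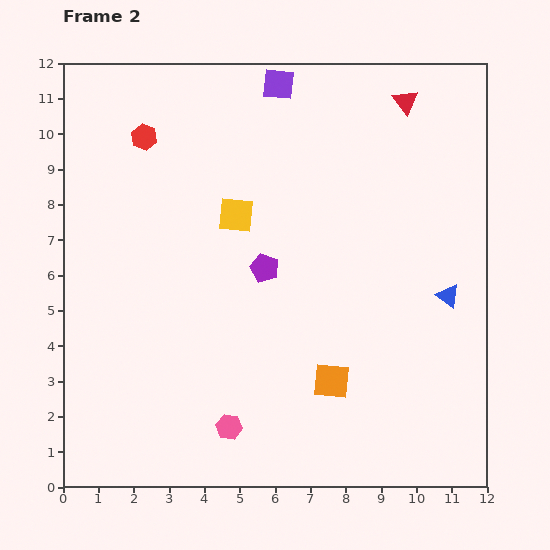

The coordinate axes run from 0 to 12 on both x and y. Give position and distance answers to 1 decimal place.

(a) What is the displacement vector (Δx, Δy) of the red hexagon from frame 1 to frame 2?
(-4.3, -0.2)

The red hexagon was at (6.6, 10.1) in frame 1 and (2.3, 9.9) in frame 2.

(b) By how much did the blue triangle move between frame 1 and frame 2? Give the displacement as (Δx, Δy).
(-0.4, 1.7)

The blue triangle was at (11.3, 3.7) in frame 1 and (10.9, 5.4) in frame 2.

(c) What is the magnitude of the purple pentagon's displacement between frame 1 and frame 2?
3.7

The purple pentagon moved from (2.0, 6.3) to (5.7, 6.2), a distance of √(3.7² + 0.1²) ≈ 3.7.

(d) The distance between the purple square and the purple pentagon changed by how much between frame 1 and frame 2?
-2.5

Distance in frame 1: 7.7. Distance in frame 2: 5.2.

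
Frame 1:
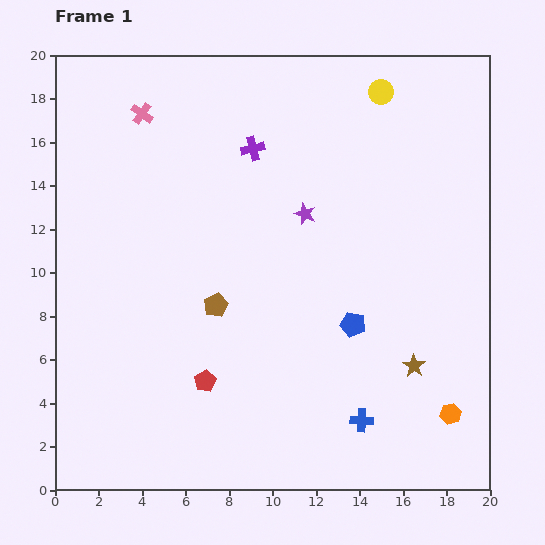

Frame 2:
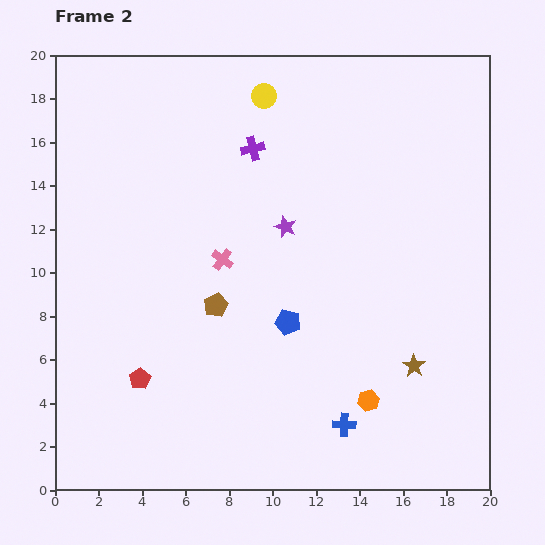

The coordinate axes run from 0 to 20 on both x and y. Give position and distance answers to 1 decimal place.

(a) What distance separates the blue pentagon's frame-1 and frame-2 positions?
3.0

The blue pentagon moved from (13.7, 7.6) to (10.7, 7.7), a distance of √(3.0² + 0.1²) ≈ 3.0.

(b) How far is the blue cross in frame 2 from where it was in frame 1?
0.8

The blue cross moved from (14.1, 3.2) to (13.3, 3.0), a distance of √(0.8² + 0.2²) ≈ 0.8.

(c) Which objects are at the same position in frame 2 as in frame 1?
the brown pentagon, the purple cross, the brown star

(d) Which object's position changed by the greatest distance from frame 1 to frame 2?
the pink cross

(moved 7.7; next 5.4)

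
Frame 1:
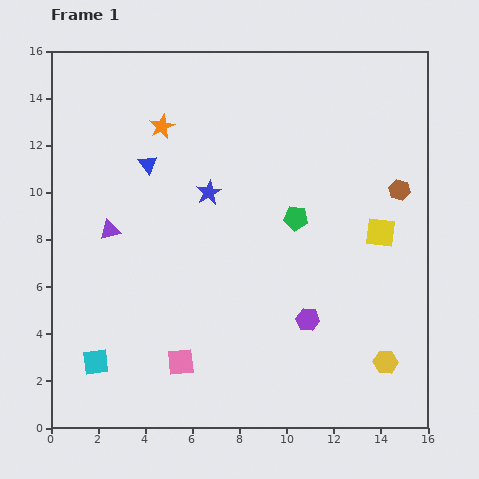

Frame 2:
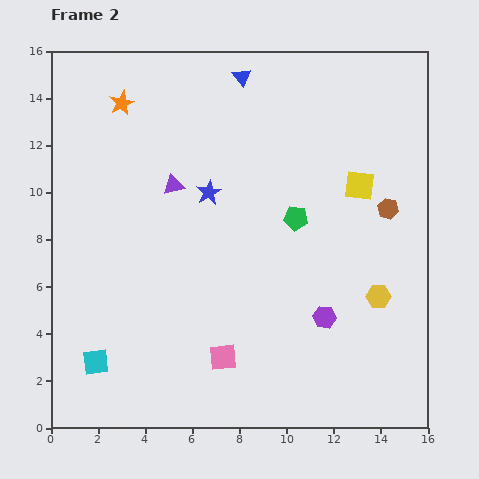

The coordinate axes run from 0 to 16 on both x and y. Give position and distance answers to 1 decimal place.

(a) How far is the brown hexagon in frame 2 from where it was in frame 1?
0.9

The brown hexagon moved from (14.8, 10.1) to (14.3, 9.3), a distance of √(0.5² + 0.8²) ≈ 0.9.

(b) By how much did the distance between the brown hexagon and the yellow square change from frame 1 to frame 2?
-0.4

Distance in frame 1: 2.0. Distance in frame 2: 1.6.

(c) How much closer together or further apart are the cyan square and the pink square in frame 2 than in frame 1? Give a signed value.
+1.8

Distance in frame 1: 3.6. Distance in frame 2: 5.4.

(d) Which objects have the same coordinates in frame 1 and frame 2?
the cyan square, the green pentagon, the blue star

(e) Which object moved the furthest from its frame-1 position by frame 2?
the blue triangle

(moved 5.4; next 3.3)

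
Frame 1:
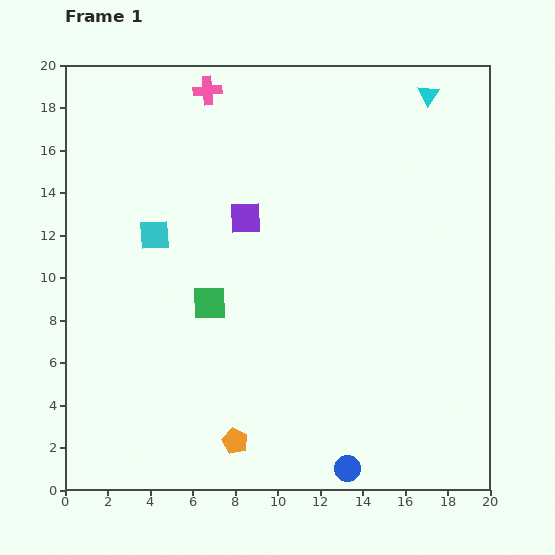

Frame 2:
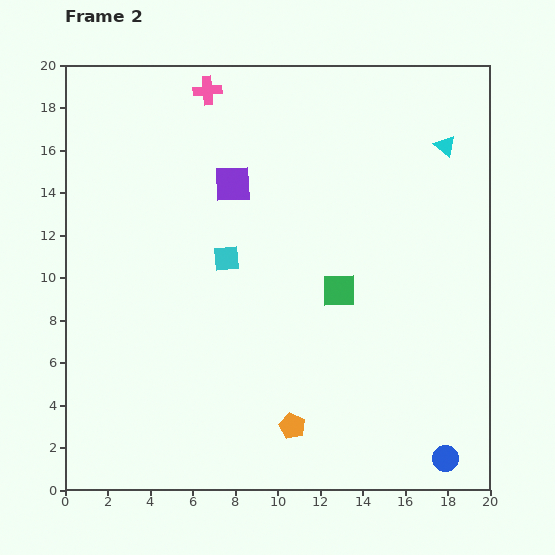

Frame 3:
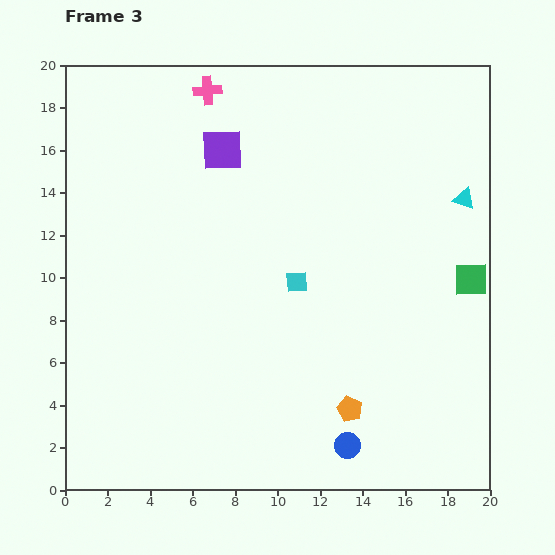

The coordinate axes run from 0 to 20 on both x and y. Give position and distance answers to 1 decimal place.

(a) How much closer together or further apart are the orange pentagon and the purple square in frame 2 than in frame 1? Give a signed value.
+1.2

Distance in frame 1: 10.5. Distance in frame 2: 11.7.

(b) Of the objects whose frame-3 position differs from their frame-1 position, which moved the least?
the blue circle

(moved 1.1)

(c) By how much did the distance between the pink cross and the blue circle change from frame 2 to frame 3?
-2.6

Distance in frame 2: 20.6. Distance in frame 3: 18.0.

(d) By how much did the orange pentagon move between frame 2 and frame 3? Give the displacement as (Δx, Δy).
(2.7, 0.8)

The orange pentagon was at (10.7, 3.0) in frame 2 and (13.4, 3.8) in frame 3.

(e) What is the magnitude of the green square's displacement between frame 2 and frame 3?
6.2

The green square moved from (12.9, 9.4) to (19.1, 9.9), a distance of √(6.2² + 0.5²) ≈ 6.2.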